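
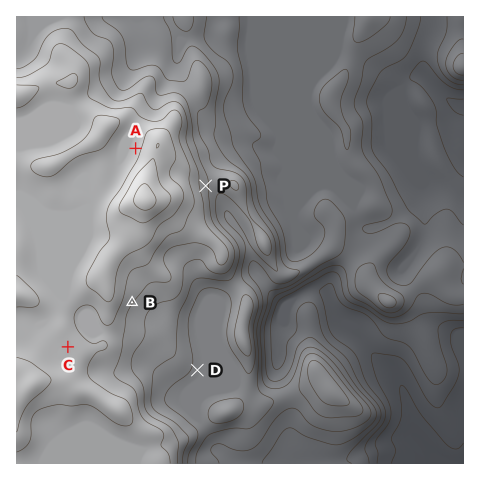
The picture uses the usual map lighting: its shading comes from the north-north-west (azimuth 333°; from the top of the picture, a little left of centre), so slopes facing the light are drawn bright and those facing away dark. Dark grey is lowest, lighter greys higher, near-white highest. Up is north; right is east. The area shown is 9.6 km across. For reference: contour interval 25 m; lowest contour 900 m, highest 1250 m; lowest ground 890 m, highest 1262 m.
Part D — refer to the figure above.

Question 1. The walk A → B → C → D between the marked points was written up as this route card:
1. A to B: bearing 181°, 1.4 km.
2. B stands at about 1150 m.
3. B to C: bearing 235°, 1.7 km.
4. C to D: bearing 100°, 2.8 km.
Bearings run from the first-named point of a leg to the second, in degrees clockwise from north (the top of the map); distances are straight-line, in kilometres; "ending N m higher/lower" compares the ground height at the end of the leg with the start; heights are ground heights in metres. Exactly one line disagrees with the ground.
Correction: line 1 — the distance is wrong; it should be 3.3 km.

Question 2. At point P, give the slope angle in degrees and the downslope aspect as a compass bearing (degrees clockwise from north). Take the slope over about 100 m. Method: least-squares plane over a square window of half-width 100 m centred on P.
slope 7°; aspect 88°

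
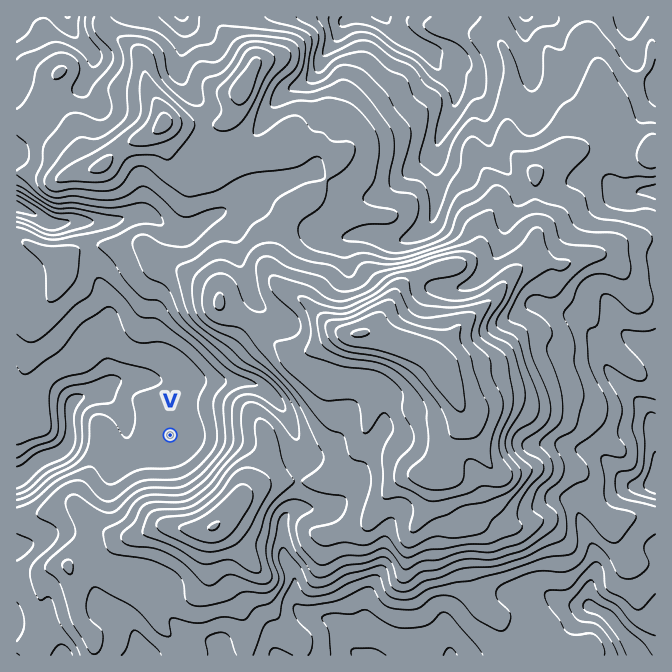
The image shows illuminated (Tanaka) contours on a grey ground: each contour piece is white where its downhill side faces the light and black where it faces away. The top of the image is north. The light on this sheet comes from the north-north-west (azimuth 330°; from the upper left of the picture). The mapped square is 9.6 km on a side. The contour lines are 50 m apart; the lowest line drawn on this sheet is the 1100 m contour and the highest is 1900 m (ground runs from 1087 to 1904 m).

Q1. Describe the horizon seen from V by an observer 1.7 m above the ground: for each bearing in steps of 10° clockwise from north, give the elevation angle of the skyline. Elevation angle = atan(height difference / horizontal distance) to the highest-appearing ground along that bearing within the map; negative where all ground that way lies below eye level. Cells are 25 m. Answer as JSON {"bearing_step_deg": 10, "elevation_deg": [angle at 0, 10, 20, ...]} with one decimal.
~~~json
{"bearing_step_deg": 10, "elevation_deg": [4.9, 7.7, 10.5, 9.7, 9.8, 10.3, 11.3, 10.9, 11.9, 12.0, 12.1, 14.1, 16.0, 16.5, 16.7, 16.4, 16.0, 15.4, 15.0, 13.7, 11.3, 7.6, 5.4, 4.8, 3.9, 0.7, 0.1, -0.1, 0.2, 0.3, 1.2, 2.3, 2.7, 2.6, 4.1, 4.1]}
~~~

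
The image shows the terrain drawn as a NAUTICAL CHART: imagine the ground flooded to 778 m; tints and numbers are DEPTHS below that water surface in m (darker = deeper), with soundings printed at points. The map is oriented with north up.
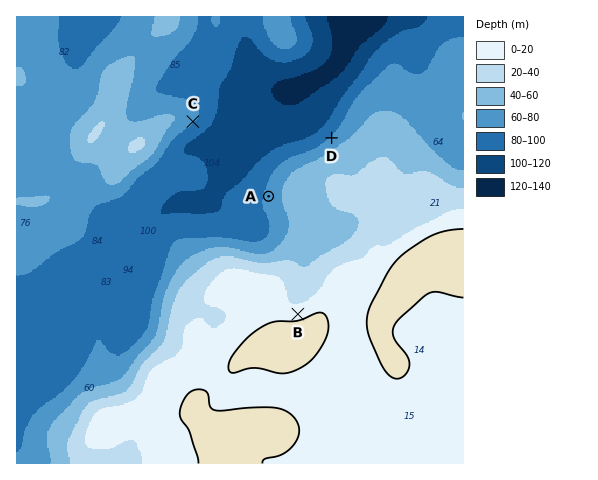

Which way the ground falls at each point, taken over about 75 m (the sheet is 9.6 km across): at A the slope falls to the W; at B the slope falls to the N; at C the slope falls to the SE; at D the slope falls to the NW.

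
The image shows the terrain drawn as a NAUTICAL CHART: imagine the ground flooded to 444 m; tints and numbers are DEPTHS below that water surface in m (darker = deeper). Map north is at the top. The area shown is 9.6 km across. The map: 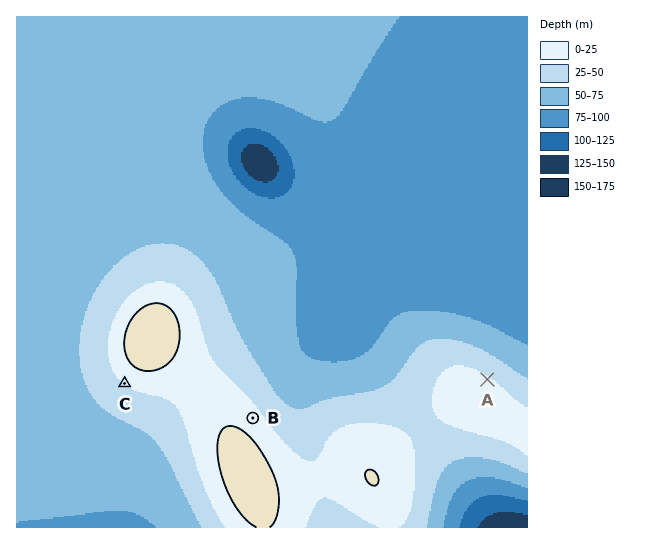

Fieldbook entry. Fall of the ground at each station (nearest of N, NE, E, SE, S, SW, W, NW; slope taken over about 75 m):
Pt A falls NE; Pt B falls NE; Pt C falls SW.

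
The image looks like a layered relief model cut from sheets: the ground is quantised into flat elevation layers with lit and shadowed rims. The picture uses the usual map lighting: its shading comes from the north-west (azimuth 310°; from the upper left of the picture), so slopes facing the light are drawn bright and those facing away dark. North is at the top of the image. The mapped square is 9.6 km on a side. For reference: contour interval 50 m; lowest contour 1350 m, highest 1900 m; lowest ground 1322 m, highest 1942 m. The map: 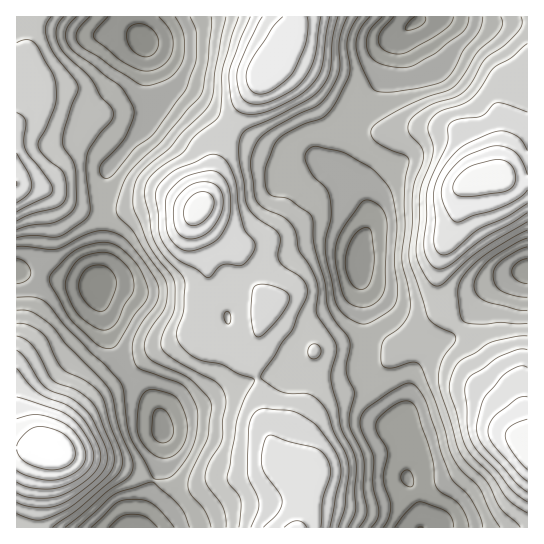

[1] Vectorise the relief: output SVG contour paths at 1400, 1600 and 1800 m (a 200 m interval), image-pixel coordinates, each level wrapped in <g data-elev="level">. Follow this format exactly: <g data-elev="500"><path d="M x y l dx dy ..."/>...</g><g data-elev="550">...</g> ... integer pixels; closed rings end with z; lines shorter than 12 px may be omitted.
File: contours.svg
<g data-elev="1400"><path d="M109 527l12-10 10-3 14 2 13 11"/><path d="M395 527l12-16 8-8 4-1 27 9 6 7 2 9"/><path d="M407 486l-5-4-1-5 2-6 4-1 4 3 3 9-1 4z"/><path d="M159 442l-5-4-2-8 2-17 1-3 4-2 6 2 3 4 6 16-1 6-4 5-4 2z"/><path d="M102 330l-12-6-12-10-9-16-4-13 3-11 10-14 9-5 16-3 11 3 12 10 6 9 2 12-1 7-8 12-8 17-7 7z"/><path d="M358 289l-5-4-5-8-2-10 0-10 3-12 5-10 7-6 6-1 3 1 2 5 2 21 0 12-3 12-3 7-5 3z"/><path d="M159 17l8 9 4 7 2 9-1 9-3 8-6 6-8 4-9 2-9-2-14-7-28-23-2-4 2-4 13-14"/><path d="M453 17l-3 8-11 9-30 17-11 3-14-4-4-4-2-5 3-10 13-14"/></g><g data-elev="1600"><path d="M53 527l25-18 38-32 6-10 0-10-12-32-6-24-5-8-13-12-24-12-7-11-8-19-5-6-13-8-12-2"/><path d="M348 527l8-17-1-19 1-26-3-14-12-24-3-21-7-24 0-9 5-20 0-8-19-31 1-23-1-9-7-16-11-16-5-21-9-11-20-9-8-7-3-7-4-32 4-16 9-12 31-19 23-10 12-13 10-20 1-34 7-22"/><path d="M527 323l-26-1-20 2-15-1-4-3-2-5-2-22 1-8 3-7 14-16 19-14 32-18"/><path d="M17 230l13-5 20-2 8-2 13-9 5-10-1-35-3-8-8-12-1-6 2-14 13-40-3-8-21-25-6-12-2-15 5-10"/><path d="M226 17l-11 53-2 24-3 9-5 8-23 22-13 16-28 24-6 12-2 16 1 9 14 33 9 14 14 18 4 8-1 26-12 26-1 8 1 6 5 5 11 8 38 20 5 5 4 8 1 8-4 18 0 18-13 24-4 15 3 8 15 21 3 10 0 10"/><path d="M521 17l1 6-3 7-14 15-20 14-12 22-7 9-10 7-22 6-12 7-10 8-4 9 2 8 11 12 3 8-2 8-7 16-2 11-1 35-3 28 1 9 18 56 9 8 16 7 3 5-2 5-9 12-5 10-2 13 2 13 21 63 7 9 19 19 14 27 19 18"/></g><g data-elev="1800"><path d="M307 527l-5-5-5-1-6 1-7 5"/><path d="M17 482l9 5 12 2 13 0 11-2 13-6 11-8 6-8 2-8-2-10-5-10-9-12-8-8-13-7-40-13"/><path d="M527 397l-5 0-5 2-20 15-7 8-2 9 1 7 5 8 25 28 8 7"/><path d="M185 238l9 1 10-4 7-6 7-10 4-10 1-11-3-8-6-6-11-2-10 2-9 6-8 9-2 10 0 16 4 8z"/><path d="M527 175l-5-14-8-10-12-5-11 0-22 9-11 7-13 17-4 15 2 9 6 11 4 7 5 1 15-6 18-5 15-6 15-8 6-7"/><path d="M283 17l-11 12-18 27-7 13-1 8 1 6 3 6 5 4 8 1 8-3 14-10 8-8 13-31 2-15-1-10"/></g>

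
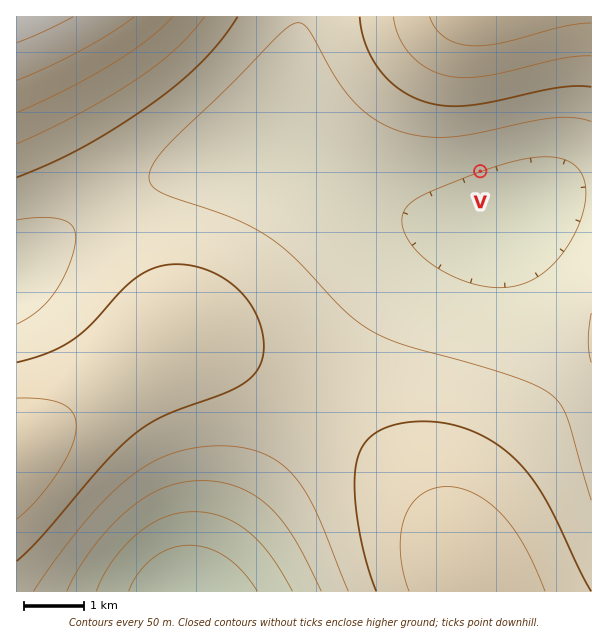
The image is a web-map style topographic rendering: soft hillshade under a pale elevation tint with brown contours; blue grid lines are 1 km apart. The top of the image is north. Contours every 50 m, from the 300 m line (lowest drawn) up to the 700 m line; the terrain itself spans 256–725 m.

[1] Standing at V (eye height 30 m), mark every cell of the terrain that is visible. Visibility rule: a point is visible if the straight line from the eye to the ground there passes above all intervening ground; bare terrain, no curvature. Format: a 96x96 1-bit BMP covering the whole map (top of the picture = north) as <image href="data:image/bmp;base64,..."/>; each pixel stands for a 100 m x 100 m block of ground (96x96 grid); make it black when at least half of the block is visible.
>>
<image width="96" height="96" href="data:image/bmp;base64,Qk2+BAAAAAAAAD4AAAAoAAAAYAAAAGAAAAABAAEAAAAAAIAEAAATCwAAEwsAAAIAAAAAAAAA////AAAAAAAAAAAAAAAAAAAAAH8AAAAAAAAAAAAAAH8AAAAAAAAAAAAAAP8AAAAAAAAAAAAAA/8AAAAAAAAAAAAAH/8AAAAAAAAAAAAA//8AAAAAAAAAAAAH//8AAAAAAAAAAAAf//8AAAAAAAAAAAB///8AAAAAAAAAAAH///4AAAAAAAAAAAP///4AAAAAAAAAAAf///4AAAAAAAAAAA////wAAAAAAAAAAB////wAAAAAAAAAAB////wAAAAAAAAAAD////gAAAAAAAAAAH////gAAAAAAAAAAP////gAAAAAAAAAAP////gAAAAAAAAAAf////AAAAAAAAAAA/////AAAAAAAAAAA/////AAAAAAAAAAB/////AAAAAAAAAAB////+AAAAAAAAAAD////+AAAAAAAAAAD////+AAAAAAAAAAH////+AAAAAAAAAAP////+AAAAAAAAAAP////+AAAAAAAAAAf////+AAAAAAAAAA/////+AAAAAAAAAB/////+AAAAAAAAAD/////+AAAAAAAAAP//////AAAAAAAAAf//////AAAAAAAAB///////gAAAAAAAP///////wAAAAAAB////////4AAAAAAH////////8AAAAAA/////////8AAAAAH/////////8AAAAAf/////////8AAAAA//////////8AAAAB//////////8AAAAD//////////8AAAAH//////////8AAAAH//////////8AAAAP//////////8AAAAP//////////8AAAAf//////////8AAAAf//////////8AAAAf//////////8AAAAf//////////8AAAA///////////8AAAA///////////8AAAA///////////8AAAA///////////8AAAA///////////8AAAB///////////8AAAB///////////8AAAB///////////8AAAD///////////8AAAD///////////8AAAH////////////AAAf/////////////wD/////////////////////////////////////////////////////////////////////////////////////////////////////////////////////gD/////////////wAA/////////////AAAf///////////8AAAP///////////wAAAP///////////gAAAH///////////AAAAH///////////AAAAD//////////+AAAAD//////////+AAAAB//////////8AAAAB//////////8AAAAA//////////8AAAAA//////////4AAAAAf/////////4AAAAAP/////////4AAAAAH/////////4AAAAAD/////////4AAAAAB/////////4AAAAAA/////////4AAAAAAH////////4AAAAAAAf///////4AAAAAAAA///////wAAAAAAAAD//////wAAAAAAAAA8="/>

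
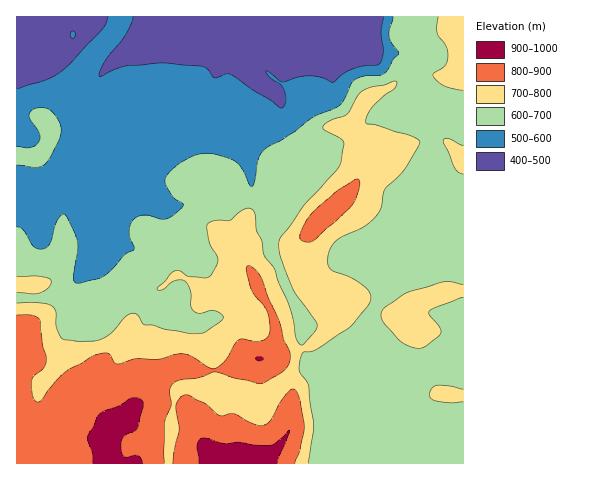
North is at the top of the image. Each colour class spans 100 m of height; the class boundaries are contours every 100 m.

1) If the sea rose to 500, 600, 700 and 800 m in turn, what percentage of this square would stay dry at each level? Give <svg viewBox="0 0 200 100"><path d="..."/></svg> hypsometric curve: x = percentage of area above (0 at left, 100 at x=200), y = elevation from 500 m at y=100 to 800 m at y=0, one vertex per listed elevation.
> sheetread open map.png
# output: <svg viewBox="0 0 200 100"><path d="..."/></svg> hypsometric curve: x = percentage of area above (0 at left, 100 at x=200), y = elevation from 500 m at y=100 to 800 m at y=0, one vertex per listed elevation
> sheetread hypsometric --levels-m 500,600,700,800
<svg viewBox="0 0 200 100"><path d="M180 100l-39-33-73-34-39-33"/></svg>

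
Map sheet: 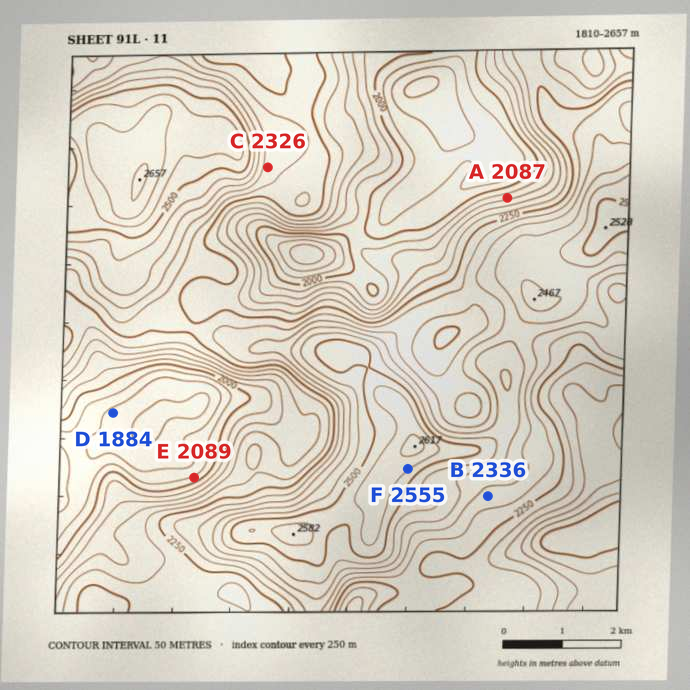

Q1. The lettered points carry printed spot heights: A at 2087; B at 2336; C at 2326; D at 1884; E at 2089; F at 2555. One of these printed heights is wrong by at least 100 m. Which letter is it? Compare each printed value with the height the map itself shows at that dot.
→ E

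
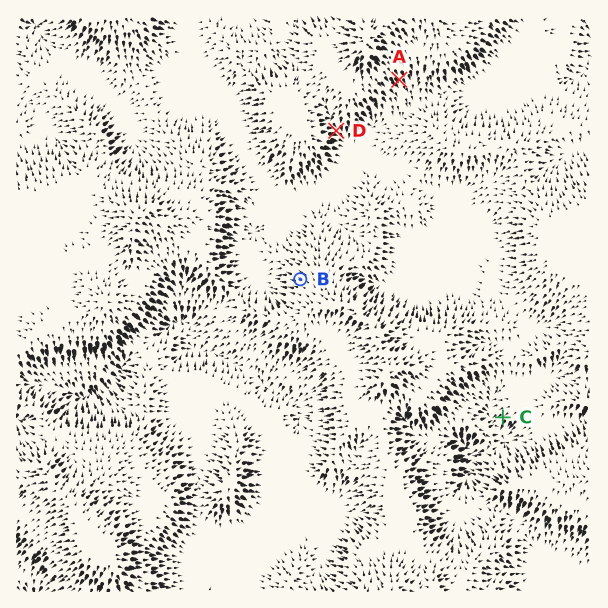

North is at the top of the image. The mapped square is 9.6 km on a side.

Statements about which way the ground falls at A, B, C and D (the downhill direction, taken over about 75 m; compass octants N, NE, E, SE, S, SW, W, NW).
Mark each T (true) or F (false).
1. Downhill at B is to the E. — F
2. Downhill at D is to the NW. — F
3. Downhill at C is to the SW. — T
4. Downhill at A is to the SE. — T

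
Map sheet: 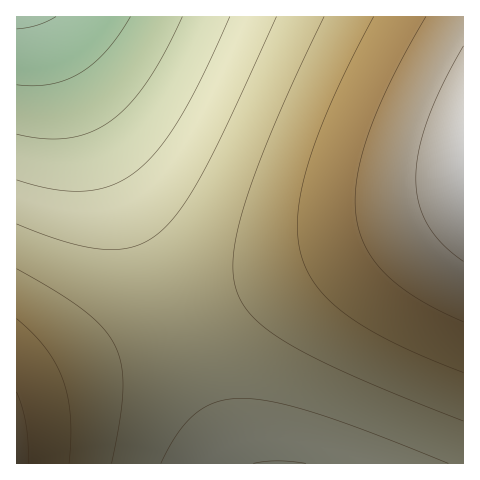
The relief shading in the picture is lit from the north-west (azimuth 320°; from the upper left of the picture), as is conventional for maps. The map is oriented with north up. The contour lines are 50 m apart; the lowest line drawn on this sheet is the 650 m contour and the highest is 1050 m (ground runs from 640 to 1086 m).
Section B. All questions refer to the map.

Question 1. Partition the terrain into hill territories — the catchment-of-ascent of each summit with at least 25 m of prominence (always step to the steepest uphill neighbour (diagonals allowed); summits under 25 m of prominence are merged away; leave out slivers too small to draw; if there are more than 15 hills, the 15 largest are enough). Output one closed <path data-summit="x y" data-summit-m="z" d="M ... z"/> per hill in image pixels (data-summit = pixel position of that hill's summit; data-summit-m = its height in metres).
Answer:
<path data-summit="463 161" data-summit-m="1086" d="M463 16l-420 1 194 447 227-1z"/><path data-summit="17 462" data-summit-m="1014" d="M42 16l-26 1 0 446 220 1z"/>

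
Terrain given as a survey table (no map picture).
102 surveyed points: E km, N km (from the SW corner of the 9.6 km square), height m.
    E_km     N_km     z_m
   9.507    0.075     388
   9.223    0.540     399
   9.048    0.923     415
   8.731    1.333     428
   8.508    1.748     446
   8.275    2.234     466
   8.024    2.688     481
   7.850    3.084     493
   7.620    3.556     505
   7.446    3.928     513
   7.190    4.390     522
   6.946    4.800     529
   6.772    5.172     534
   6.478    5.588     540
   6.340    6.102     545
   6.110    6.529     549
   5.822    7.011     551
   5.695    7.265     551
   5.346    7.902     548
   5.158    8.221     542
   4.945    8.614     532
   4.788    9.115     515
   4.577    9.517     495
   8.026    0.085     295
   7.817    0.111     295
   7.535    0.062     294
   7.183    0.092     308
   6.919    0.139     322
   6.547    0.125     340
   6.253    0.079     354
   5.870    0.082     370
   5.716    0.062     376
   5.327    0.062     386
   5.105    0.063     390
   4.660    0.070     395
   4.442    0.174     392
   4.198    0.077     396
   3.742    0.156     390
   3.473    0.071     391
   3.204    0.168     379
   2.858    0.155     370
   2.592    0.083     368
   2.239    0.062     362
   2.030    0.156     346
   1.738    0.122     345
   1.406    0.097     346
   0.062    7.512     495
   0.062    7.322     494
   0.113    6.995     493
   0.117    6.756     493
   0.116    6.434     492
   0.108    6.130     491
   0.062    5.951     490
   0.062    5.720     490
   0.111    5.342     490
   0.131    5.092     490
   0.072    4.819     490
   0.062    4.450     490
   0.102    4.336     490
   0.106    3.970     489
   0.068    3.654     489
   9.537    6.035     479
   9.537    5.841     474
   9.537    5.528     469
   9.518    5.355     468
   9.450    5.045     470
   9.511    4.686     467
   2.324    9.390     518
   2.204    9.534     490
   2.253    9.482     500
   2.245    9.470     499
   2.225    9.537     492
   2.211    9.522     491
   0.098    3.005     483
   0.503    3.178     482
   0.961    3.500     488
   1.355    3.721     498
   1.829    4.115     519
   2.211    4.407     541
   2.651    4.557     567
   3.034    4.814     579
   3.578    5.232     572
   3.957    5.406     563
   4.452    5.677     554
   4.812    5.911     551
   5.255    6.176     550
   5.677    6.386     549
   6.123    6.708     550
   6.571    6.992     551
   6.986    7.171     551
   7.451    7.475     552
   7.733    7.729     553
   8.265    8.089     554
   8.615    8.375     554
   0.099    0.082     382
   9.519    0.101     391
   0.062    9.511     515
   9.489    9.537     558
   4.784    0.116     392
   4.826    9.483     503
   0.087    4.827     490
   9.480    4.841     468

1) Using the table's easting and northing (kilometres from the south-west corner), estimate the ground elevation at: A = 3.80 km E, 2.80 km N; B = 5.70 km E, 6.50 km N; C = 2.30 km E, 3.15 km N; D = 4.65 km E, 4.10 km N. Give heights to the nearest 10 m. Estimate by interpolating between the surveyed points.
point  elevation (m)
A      490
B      550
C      510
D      520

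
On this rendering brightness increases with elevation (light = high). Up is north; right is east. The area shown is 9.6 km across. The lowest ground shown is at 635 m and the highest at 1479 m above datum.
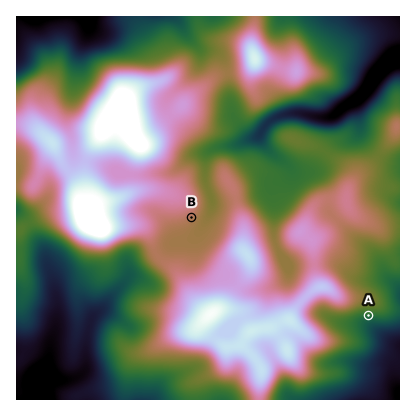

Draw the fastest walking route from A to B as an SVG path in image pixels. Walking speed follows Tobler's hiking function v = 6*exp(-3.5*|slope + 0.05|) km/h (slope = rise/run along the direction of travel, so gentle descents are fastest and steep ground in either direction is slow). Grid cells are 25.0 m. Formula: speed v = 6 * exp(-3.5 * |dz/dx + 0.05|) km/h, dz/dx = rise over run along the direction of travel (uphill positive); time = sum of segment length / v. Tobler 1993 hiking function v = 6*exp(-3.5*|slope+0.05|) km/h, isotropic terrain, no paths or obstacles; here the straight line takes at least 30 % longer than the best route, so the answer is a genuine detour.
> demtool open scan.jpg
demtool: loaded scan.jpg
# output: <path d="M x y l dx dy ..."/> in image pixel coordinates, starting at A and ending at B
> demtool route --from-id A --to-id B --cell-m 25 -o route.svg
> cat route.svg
<path d="M368 316l0-2-8-8-2-6-26-24-22-12-8-8-18-8-36-36-10-6-2 0-22 12-22 0"/>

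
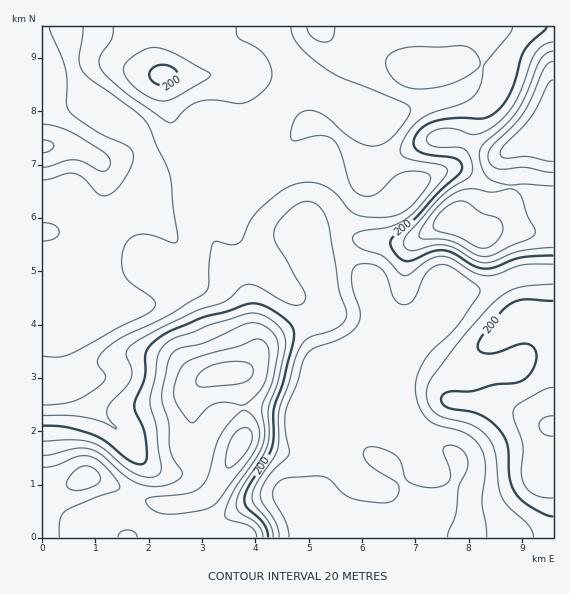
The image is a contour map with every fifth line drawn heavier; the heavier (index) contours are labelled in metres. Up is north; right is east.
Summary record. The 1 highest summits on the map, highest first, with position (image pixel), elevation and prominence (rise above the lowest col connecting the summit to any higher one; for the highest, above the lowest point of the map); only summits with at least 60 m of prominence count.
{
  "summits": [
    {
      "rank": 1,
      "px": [241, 443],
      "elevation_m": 291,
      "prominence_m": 114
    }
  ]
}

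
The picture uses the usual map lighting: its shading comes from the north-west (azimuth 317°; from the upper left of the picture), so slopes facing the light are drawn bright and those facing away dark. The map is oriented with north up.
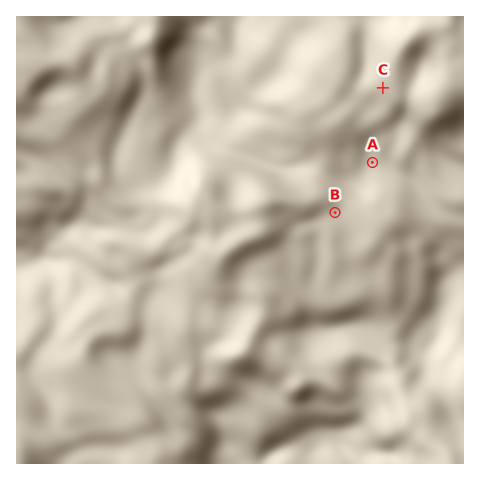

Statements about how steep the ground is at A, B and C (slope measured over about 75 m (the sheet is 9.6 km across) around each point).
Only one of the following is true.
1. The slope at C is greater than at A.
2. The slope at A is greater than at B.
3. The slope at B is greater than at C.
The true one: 1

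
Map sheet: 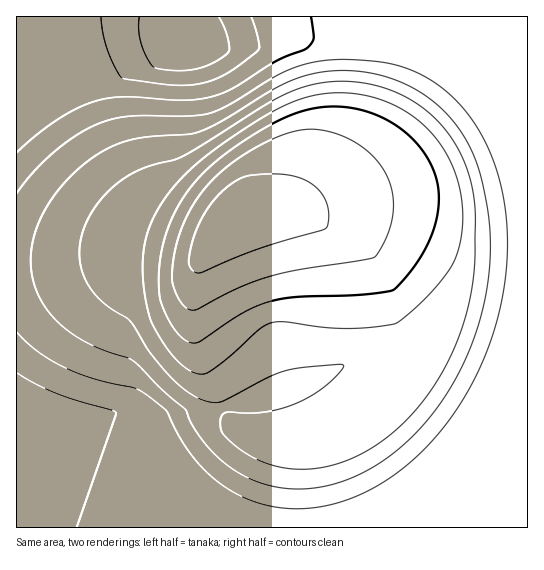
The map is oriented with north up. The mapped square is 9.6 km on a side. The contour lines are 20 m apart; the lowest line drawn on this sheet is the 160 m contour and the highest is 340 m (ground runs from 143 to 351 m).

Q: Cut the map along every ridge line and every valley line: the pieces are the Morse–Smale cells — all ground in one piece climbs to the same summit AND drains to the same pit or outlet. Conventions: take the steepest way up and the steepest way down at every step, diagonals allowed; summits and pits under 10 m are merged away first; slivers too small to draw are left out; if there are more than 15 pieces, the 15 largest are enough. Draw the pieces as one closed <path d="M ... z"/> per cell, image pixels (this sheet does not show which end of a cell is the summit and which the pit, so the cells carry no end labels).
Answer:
<path d="M527 16l-510 0-1 246 49-1 65-9 16 0 33 7 16 0 7-6-9 38 0 36 4 20 7 19 13 25 8 24 16 17 14 5 64 3 20-5 28-15 12-9 32-34 13-22 14-30 89 32z"/><path d="M146 252l-16 0-65 9-49 2 1 265 511-1-1-170-89-32-19 40-18 24-22 22-25 17-15 7-20 5-34 0-36-4-8-4-16-17-8-24-13-25-7-19-4-20 0-36 8-36-6 4-16 0z"/>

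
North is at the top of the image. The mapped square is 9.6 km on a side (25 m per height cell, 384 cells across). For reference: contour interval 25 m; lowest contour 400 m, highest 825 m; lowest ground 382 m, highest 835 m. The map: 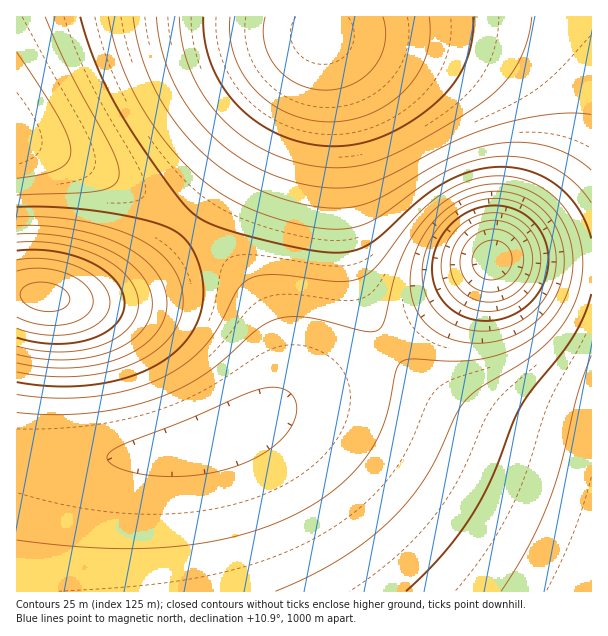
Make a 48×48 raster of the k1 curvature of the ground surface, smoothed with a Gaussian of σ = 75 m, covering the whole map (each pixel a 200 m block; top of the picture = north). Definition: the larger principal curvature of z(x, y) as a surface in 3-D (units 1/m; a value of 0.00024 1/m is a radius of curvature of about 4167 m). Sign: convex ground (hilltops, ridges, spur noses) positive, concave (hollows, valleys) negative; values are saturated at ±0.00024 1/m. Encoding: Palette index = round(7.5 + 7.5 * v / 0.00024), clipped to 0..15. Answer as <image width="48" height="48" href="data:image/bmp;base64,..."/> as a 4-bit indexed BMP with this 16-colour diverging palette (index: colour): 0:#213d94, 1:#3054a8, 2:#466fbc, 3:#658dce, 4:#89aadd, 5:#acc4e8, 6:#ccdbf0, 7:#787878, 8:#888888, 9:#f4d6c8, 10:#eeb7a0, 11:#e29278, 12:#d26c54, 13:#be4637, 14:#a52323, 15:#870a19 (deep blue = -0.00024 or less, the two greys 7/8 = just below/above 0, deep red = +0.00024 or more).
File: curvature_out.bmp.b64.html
<image width="48" height="48" href="data:image/bmp;base64,Qk32BAAAAAAAAHYAAAAoAAAAMAAAADAAAAABAAQAAAAAAIAEAAATCwAAEwsAABAAAAAAAAAAlD0hAKhUMAC8b0YAzo1lAN2qiQDoxKwA8NvMAHh4eACIiIgAyNb0AKC37gB4kuIAVGzSADdGvgAjI6UAGQqHAIiIiIiIiIiIiIiIiIiIiIiIiIiIiIiIiIiIiIiIiIiIiIiIiIiIiIiIiIiIiIiIiIiIiIiIiIiIiIiIiIiIiIiIiIiIiIiIiIiIiIiIiIiIiIiIiIiIiIiIiIiIiIiIiIiIiIiIiIiIiIiIiIiIiIiIiIiIiIiIiIiIiIiIiIh3d3d3d4iIiIiIiIiIiIiIiIiIiId3d3d3d3d3d3d3eIiIiIiIiIiIiIiId3d3d3d3d3d3d3d3d3eIiIiIiIiIiId3d3d3d3d3d3d3d3d3d3d3iIiIiIiIiHd3d3d3d3d3d3d3d3d3d3d3eIiIiIiIiIh3d3d3d3d3d3d3d3d3d3d3d3iIiIiIiIiIiIh3d3d3d3d3d3d3d3d3d3eIiIiIiIiIiIiIh3d3d3d3d3d3d3d3d3iIiIiIiIiIiIiIiIh3d3d3d3d3d3d3eIiIiIiIiIiIiIiIiIiId3d3d3d3d3eIiIiIiIiIiIiIiIiIiIiIh3d3d3d3d3iIiIiZmZiIiIiIiIiIiIiIiHd3d3d3eIiIiZmZmZmZiJmZmZmZmZiIiId3d3d3iIiJmaqqqqqZmZmZmZmZmZmYiIh3d3d3iImZqqu7u7qqmZmaqqqqqqmZiIh3d3d4iJmqq7u7u7u6qqqqu8zLu6qpmIh3d3d4iJqru8zMzMy7uszN3d3dzLupmIh3d3eIiZq7zMu7u7zMu+/////u3MuqmYh3d3eImau8zLuqqrvMy//////+3cuqmYh3d3eImqvMy6mHeJq8y//////+3LupmIiHd3iJmrzMupdlVnmrzP////7tzLqpmIiHd3iJqrzMuXUyI1ebzP//7t3Mu6qZmIiHd4iJq7zLqFMQATaKvN3czMu7qqmZiIiIiIiJq7zLp0IAACWKvLuqqqqqqZmZiIiIiIiZq7zLl0EAACWKvKmZmZmZmZmYiIiIiIiZq7zLp1IAATaKzJmZmZmZmZiIiIiIiIiZqrzLqGQhI1ebzIiIiIiIiIiIiIiIiIiZqrvLuYZUVnmrzIiIiIiIiIiIiIiIiIiZmru7upiHeJq8zIiIiIiIiIiIiIiIiIiZmqu7u7qqqrzMy3d3iIiIiIiIiIiIiIiZmaq7u7u7vMzMy3d3d3iIiIiIiIiIiIiZmZqru8zMzMzMund3d3eIiIiIiIiIiIiZmZmqu7zMzMy7qnd3d3eIiIiIiIiIiJmZiJmaq7u8zLu6qXd3d3eIiIiIiIiImZmZmZmZqqu7u7qqmXd3d3iIiIiIiImZmZmZmZmZmaqqqqqZmHd3eIiIiIiIiZmZmZmZmZmZmZmZmZmZiHd4iIiIiIiImZmZmZmZmZmZmZmZmZmIiHiIiIiIiIiJmZmZmZmZmZmZmZmZmIiIiIiIiIiIiIiJmZmZmZmZmZmZiIiIiIiIiIiIiIiIiIiJmZmZmZmZmZmYiIiIiIiIiIiIiIiIiIiZmZmZmZmZmZmIiIiIiIiIiIiIiIiIiIiZmZmZmZmZmZiIiIiIiIiIiIiIiIiIiIiJmZmZmZmZmYiIiIiIiIiIiA=="/>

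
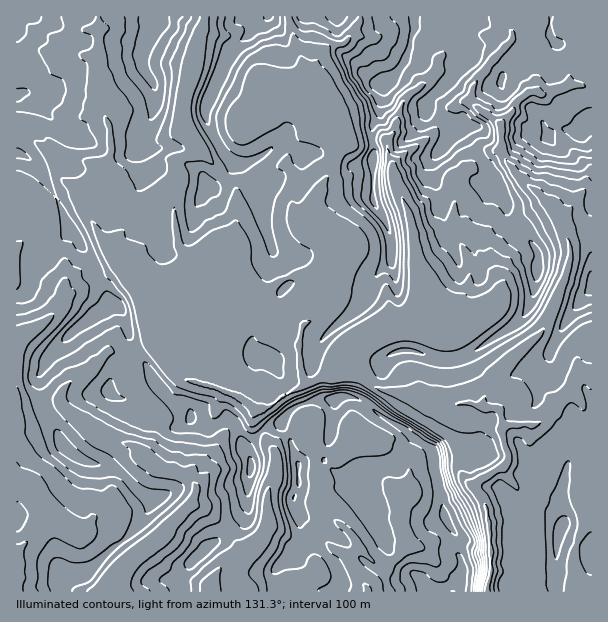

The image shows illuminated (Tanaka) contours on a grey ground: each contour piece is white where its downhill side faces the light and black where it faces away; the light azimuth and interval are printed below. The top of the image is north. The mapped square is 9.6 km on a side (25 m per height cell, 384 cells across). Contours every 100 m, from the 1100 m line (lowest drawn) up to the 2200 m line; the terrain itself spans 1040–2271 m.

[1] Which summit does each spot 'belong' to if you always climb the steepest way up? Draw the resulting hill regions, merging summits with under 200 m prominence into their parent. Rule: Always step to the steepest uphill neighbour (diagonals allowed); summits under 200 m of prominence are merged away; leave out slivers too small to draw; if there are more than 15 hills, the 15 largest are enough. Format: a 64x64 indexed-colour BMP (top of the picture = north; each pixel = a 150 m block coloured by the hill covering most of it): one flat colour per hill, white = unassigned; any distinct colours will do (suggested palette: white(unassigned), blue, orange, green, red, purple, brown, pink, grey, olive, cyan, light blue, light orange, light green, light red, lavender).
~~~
<image width="64" height="64" href="data:image/bmp;base64,Qk12CAAAAAAAAHYAAAAoAAAAQAAAAEAAAAABAAQAAAAAAAAIAAATCwAAEwsAABAAAAAAAAAA////ALR3HwAOf/8ALKAsACgn1gC9Z5QAS1aMAMJ34wB/f38AIr28AM++FwDox64AeLv/AIrfmACWmP8A1bDFABERERERERERERERIiIiIiIiIiIiIiIiIiIiVVVVVVVVEREREREREREREREiIiIiIiIiIiIiIiIiIiIlVVVVVVURERERERERERERERIiIiIiIiIiIiIiIiIiIiVVVVVVVRERERERERERERERESIiIiIiIiIiIiIiIiIiJVVVVVVVEREREREREREREREREiIiIiIiIiIiIiIiIiIlVVVVVVURERERERERERERERFmIiIiIiIiIiIiIiIiIiVVVVVVVREREREREREREREREWZiIiIiIiIiIiIiIiIiJVVVVVVVEREREREREREREREWZmYiIiIiIiIiIiIiIiIlVVVVVVUREREREREREREREWZmZiIiIiIiIiIiIiIiIlVVVVVVVRERERERERERERFmZmZmIiIiIiIiIiIiIiIiVVVVVVVVEREREREREREREWZmZmYiIiIiIiIiIiIiIiJVVVVVVVURERERERERERERZmZmZiIiIiIiIiIiIiIiJVVVVVVVVRERERERERERERZmZmZmYiIiIiIiIiIiIiIiVVVVVVVVEREREREREREWZmZmZmZiIiIiIiIiIiIiIiIlVVVVVVURERERERERFmZmZmZmZmIiIiIiIiIiIiIiIiIlVVVVVRERERERERFmZmZmZmZmYiIiIiIiIiIiIiIiIiVVVVVVERERERERIiZmZmZmZmYiIiIiIiIiIiIiIiIiVVVVVVURERERESIiJmZmZmZmYiIiIiIiIiIiIiIiIiJVVVVVVREREREiIiImZmZmZmZiIiIiIiIiIiIiIiIiIlFVVVVVMREREiIiIiZmZmZmZiIiIiIiIiIiIiIiIiIiEREVVVUzMxIiIiIiJmZmZmZmESIiIiIiIiIiIiIiIiERERFVVTMzMiIiIiJmZmZmZmEREiIiIiIiIiIhERERERERERVVMzMyIiIiJmZmZmZhEREREiIiIiIhEREREREREREREVUzMzMiIiImZmZhEREREREREiIiIRERERERERERERERVTMzMzMiImZmZhEREREREREREiIhERERERERERERERERMzMzMzIiZmZhERERERERERERIhEREREREREREREREREzMzMzMyM2ZmERERERERERERESERERERERERERERERETMzMzMzMzM2YRERERERERERERERERERERERERERERERMzMzMzMzMzNhEREREREREREREREREREREREREREREREzMzMzMzMzMzERERERERERERERERERERERERERERERETMzMzMzMzMzMRERERERERERERERERERERERERERERERMzMzMzMzMzMzEREREREREREREREREREREREREREREREzM0MzMzMzMzMxERERERERERERERERERERERERERERETNEQzMzMzMzMzMRERERERERERERERERERERERERERERREREMzMzMzMzMzERERERERERERERERERERERERERERFERERDMzMzMzMzMREREREREREREREREREREREREREREUREREREMzMzMzMxERERERERERERERERERERERERERERRERERERDMzMzMRERERERERERERERERERERERERERERFERERERDMzMzMREREREREREREREREREREREREREREREURERERDMzMzMxERERERERERERERERERERERERERERERREREREMzMzMzERERERERERERERERERERERERERERERFEREREMzMzMzMREREREREREREREREREREREREREREREUREREQzMzMzMxERERERERERERERERERERERERERERERRERERDMzMzMzERERERERERERERERERERERERERERERFEREREMzMzMzMREREREREREREREREREREREREREREREURERERDMzMzMxERERERERERERERERERERERERERERERREREREQzMzMzERERERERERERERERERERERERERERERFERERERDMzMzMREREREREREREREREREREREREREREREUREREREMzMzMzERERERERERERERERERERERERERERERREREREQzMzMzM3cRERERERERERERERERERERERERERFERERERDMzMzM3d3cREREREREREREREREREREREREREUREREREMzMzMzd3d3ERERERERERERERERERERERERERREREREQzMzMzN3d3dxERERERERERERERERERERERERFERERERDMzMzM3d3d3cREREREREREREREREREREREREURERERDMzMzMzd3d3d3d3cRERERERERERERERERERERREREREMzMzMzN3d3d3d3dxERERERERERERERERERERFEREREQzMzMzM3d3d3d3d3EREREREREREREREREREREURERERDMzMzMzd3d3d3d3cRERERERERERERERERERERREREREMzMzMzM3d3d3d3dxERERERERERERERERERERFEREREQzMzMzMzd3d3d3d3EREREREREREREREREREREURERERDMzMzMzN3d3d3d3ERERERERERERERERERERERREREREMzMzMzM3d3d3d3cRERERERERERERERERERERFEREREQzMzMzMzN3d3d3dxEREREREREREREREREREREURERERDMzMzMzM3d3d3dxERERERERERERERERERERER"/>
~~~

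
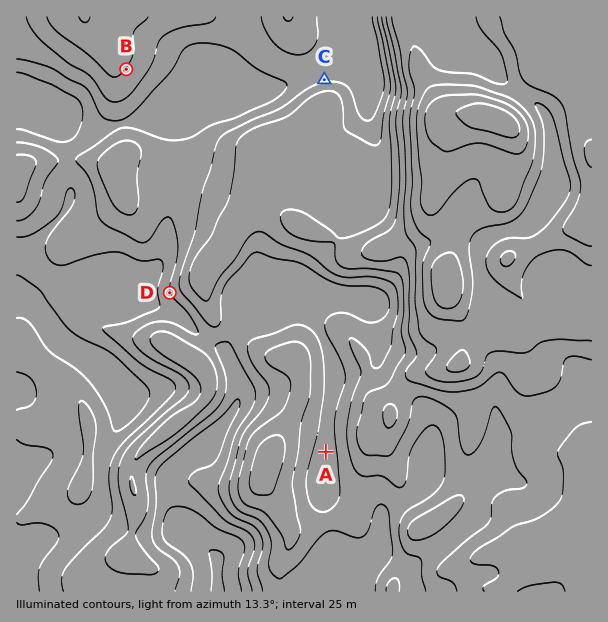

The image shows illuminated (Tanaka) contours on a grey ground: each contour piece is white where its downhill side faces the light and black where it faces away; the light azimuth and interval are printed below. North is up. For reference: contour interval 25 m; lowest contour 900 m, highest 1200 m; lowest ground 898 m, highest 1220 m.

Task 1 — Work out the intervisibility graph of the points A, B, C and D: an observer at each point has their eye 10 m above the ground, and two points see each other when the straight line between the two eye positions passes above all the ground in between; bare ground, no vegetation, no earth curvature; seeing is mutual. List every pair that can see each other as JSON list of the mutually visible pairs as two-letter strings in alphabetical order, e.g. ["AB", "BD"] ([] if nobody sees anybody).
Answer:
["BC", "BD"]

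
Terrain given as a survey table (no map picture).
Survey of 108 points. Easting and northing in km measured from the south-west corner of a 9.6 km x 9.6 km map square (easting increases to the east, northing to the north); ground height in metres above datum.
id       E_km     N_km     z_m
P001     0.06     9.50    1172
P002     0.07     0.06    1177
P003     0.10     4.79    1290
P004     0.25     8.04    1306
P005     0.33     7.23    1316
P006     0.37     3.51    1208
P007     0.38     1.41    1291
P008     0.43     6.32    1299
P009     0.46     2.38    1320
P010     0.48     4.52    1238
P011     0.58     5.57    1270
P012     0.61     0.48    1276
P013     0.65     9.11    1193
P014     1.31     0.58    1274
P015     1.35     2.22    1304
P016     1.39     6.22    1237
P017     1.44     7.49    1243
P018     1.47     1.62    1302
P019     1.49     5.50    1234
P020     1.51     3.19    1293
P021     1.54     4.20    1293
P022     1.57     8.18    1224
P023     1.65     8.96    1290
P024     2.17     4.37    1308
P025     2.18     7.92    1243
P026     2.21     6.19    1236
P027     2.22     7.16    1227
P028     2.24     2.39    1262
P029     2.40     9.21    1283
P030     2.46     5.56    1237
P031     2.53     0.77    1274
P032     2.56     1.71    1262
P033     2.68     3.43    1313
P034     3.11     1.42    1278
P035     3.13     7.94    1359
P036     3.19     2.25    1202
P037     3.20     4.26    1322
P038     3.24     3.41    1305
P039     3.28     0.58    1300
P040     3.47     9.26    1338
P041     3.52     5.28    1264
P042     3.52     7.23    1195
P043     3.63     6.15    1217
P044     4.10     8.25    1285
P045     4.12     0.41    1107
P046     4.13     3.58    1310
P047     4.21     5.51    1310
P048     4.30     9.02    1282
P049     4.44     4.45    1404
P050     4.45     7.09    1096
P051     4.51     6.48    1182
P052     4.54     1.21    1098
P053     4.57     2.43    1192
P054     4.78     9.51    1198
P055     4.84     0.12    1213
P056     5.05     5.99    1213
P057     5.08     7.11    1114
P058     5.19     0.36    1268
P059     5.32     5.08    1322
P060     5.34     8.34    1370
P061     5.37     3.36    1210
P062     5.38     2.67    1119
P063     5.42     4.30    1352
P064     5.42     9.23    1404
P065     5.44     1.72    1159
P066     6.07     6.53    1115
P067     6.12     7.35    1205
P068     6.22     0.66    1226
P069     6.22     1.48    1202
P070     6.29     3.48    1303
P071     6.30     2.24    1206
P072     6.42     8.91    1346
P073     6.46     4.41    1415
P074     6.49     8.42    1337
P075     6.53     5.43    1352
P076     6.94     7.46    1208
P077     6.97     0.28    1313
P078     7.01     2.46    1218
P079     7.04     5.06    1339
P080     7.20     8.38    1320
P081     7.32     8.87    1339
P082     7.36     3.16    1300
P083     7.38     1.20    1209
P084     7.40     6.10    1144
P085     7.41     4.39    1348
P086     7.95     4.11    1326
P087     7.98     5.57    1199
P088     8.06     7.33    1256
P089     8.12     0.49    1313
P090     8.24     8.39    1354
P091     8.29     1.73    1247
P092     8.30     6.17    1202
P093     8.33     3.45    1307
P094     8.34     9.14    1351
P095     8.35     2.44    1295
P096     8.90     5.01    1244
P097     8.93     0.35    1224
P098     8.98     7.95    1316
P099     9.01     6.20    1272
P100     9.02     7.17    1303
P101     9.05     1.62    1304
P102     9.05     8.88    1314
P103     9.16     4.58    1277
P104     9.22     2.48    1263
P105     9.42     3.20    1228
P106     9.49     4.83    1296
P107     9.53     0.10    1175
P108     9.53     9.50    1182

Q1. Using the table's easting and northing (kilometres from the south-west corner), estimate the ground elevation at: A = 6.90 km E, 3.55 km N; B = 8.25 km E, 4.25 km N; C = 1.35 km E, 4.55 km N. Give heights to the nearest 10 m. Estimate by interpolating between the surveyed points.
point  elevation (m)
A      1320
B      1320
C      1280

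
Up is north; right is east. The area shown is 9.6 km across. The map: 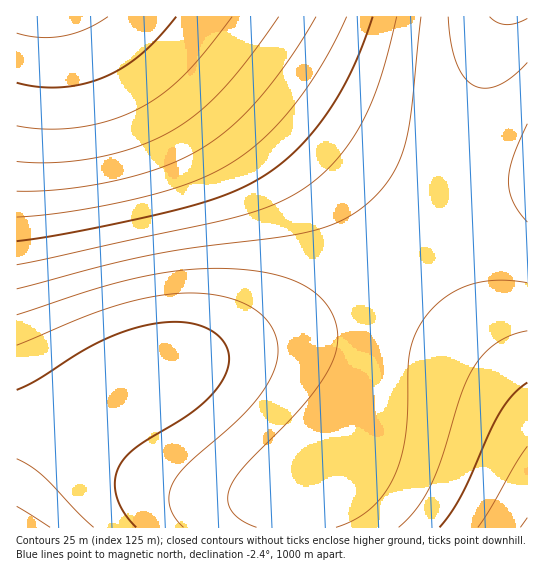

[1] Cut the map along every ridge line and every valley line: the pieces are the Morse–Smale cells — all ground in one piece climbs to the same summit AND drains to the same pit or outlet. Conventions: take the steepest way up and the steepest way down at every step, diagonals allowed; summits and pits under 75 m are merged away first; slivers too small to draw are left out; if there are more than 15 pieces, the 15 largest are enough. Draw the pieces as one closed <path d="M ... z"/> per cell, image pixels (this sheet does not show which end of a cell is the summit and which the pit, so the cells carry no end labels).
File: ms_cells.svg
<path d="M149 16l-133 1 0 510 281 1 2-26 5-13 10-10 11-7 16-19 12-26 11-33 7-32 5-51-1-37-4-20-6-16-13-25-20-27-24-27-67-64z"/><path d="M190 16l-41 1 92 78 83 82 32 42 9 19 7 21 4 31 0 21-5 51-7 32-11 33-12 26-16 19-11 7-10 10-5 13-2 25 230 1 1-345-23 2-43-1-32-7-23-8-38-20-31-20z"/><path d="M527 16l-336 1 128 99 59 39 36 17 32 9 31 4 28 0 23-3z"/>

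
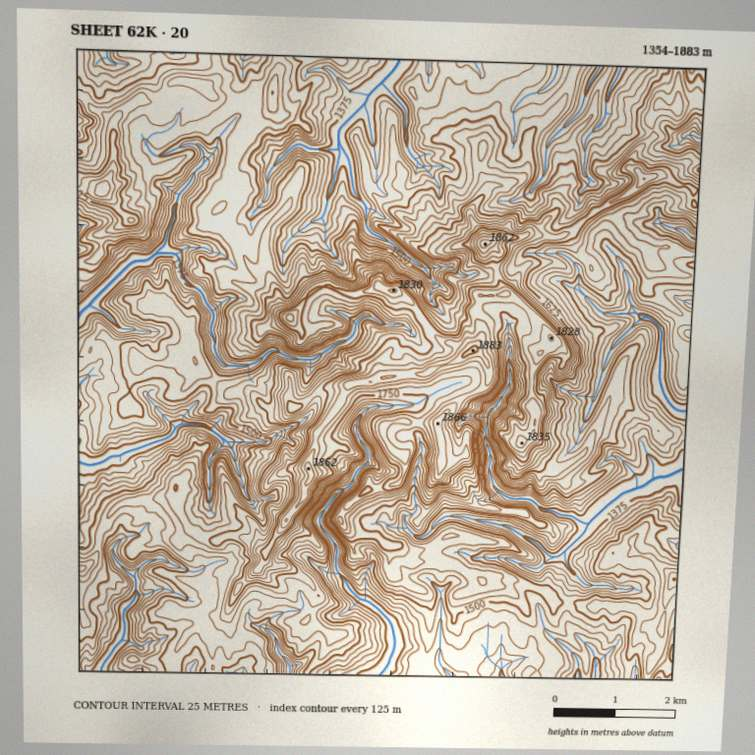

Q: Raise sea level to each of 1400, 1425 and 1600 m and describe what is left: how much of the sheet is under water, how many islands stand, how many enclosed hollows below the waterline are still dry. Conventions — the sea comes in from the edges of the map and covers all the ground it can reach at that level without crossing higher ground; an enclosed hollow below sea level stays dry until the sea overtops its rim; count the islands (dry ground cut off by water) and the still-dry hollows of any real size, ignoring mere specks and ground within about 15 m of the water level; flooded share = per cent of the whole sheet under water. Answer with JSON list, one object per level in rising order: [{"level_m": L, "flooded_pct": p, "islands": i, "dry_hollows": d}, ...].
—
[{"level_m": 1400, "flooded_pct": 9, "islands": 0, "dry_hollows": 0}, {"level_m": 1425, "flooded_pct": 15, "islands": 0, "dry_hollows": 0}, {"level_m": 1600, "flooded_pct": 77, "islands": 0, "dry_hollows": 0}]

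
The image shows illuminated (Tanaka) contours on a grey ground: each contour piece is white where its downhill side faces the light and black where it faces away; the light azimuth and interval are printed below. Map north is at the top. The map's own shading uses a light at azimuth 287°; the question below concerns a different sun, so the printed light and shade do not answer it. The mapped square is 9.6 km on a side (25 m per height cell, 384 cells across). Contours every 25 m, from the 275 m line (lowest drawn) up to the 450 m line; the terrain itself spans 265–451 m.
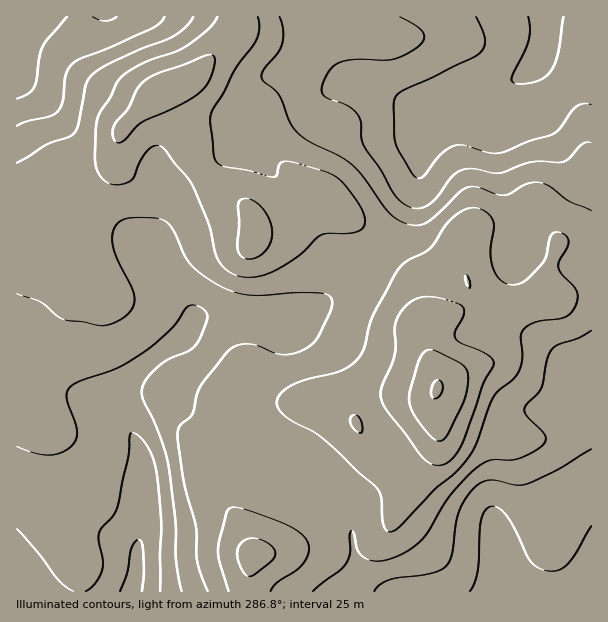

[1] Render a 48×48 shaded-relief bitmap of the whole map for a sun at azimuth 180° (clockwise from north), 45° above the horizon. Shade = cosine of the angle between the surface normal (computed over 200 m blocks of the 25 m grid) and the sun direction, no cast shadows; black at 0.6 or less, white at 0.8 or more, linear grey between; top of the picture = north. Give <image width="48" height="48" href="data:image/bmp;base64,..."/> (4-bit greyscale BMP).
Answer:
<image width="48" height="48" href="data:image/bmp;base64,Qk32BAAAAAAAAHYAAAAoAAAAMAAAADAAAAABAAQAAAAAAIAEAAATCwAAEwsAABAAAAAAAAAAAAAAABEREQAiIiIAMzMzAERERABVVVUAZmZmAHd3dwCIiIgAmZmZAKqqqgC7u7sAzMzMAN3d3QDu7u4A////AJmZmZmZiImZmZqru6qpmru7u6mZmZmZmZmZmZmZiImZmZmru6qZmru7u6mZmZmZmZmZmIiIiIiJmZmaqpmZmsy7qpiIiZmZmZmZiIiJiIiIiHd3iIiImru6mYiIiZmZmZmZiIiZmIiIh2ZVZneIiaqqmYiImZmZmZmYiImZmIiIh2VVZneIiJqqqZiJmZmIiZiIiJmZmIiZh2Zmd3eIiImqqpmZmZmIiIiIiJmYmImZh3d3iIiJmYmqq7qqqpmYiIiImZiImImZh3iIiIiZqqmaq8u7u6qZmZmZmZiJmZmYiIiIiImau6mJrMzMy7qqqaqqmZiJmZmHeIiIiJmqupiJvMzMu7uqqqqqmZiImZmHiIiIiZqrqYiau7u6qqqqqqqqmIiImph3iIiImZqqmIiauqqpmZmZmZqpiHeJqph3iIiZmaqpiImrqqqph3d4iIiHd3iJqod4iIiZmqmYiImqqqqph3eIiId3eIiZmYd4iIiIiZiHeImZmqqqmYiIiIh4mZmZiId3d3d3d3d3eIiIiZmaupmIiIiJq7uod3d3d3d2ZVVmZ3d3d3iau6mIiIiJq7y6h2Zmd3d2ZVVWZnd3ZVaJqpmIiHiImau7qHZmZ3d3ZmZmZ3d3VEVniImZmXeIiImqqod2Zmd3d3d3d3iHZVVmd4mqqoiZmIiZqpiHdmZ3eId3d3iIiIiHiJq7upmZmZmZmZmId3d4iIiHd3d4iImYiZq7qqqZmZmZiZmZmZmZmIiId2ZmZniYiJmambqZmZmIiImqq7u6qZmIh3ZVRXiHd3iIiKqZiZiHeImrvMzLuqqYiHdmZoh3Znd3d5mYiYh3eImqvMzLuqqZiId3d4h3d3d3d4iIiYd3iJmaqru7qqmZmId3d4h3d3eIiJiIiIeIiJmZmZqqmZmZmYd2Z3iIiHeImZmIiIiJmZmZiIiZiJmamYdlZneIiIiHiJmYiImZqZmZmIh3eImZmHVERVZ4iIh2ZoiJiImqqqmZmYdmeIiIh2VDM0VWZ4d2ZniIiJmqqqmZmHZWeIiHZlVERERFVndmZneImZqqmZmYh2VniIh2ZVVmVUREVWZWZ2d4iJqpiJmYdlZniIdlVWZ3dUQ0REVWd2Z3eImpiJmYd2d4d2VUVWd3dlQ0RERVd2ZmZ4mqmZmYh3iHZVRFZmd4h2VVVERVZ2ZVZ4iaqpmYh3iHZVVmd3eIiHd3ZlVWZmVVZ3eJq6mIh3d3ZmZ3iIiIiIiId2ZmZlVWZ3Zoq6qYiHd3d3d3eIiIh3d3d3d3ZlVnd3ZnmqqqqYd3d3d3d4iIh3d3d3d3dmZ3d3ZmeJqqqYd3eIh3d4mZmId3d3d3dneIdmZlVWeJqph3iJmIiJqqqpmZiHZ3d3iHZVREM0VnmqqYiZmaqqqqqqqqmYd3eHd3ZUMzMjNGiaqpmZmqu6qqqqqpmZh3iHd3ZlQzMjNEaJqpmImaqZmZmZmYmZiIiId3d2VUREREV4mYiIiIiIiIiIiIiIiIiId3d3ZVRFVVVoiIiIiId3d3d4d3eIiIiA=="/>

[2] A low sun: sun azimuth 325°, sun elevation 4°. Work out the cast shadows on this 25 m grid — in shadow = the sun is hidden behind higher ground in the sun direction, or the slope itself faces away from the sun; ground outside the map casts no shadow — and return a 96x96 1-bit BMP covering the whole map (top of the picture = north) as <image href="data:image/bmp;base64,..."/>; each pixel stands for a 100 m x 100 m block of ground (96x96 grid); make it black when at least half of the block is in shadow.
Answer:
<image width="96" height="96" href="data:image/bmp;base64,Qk2+BAAAAAAAAD4AAAAoAAAAYAAAAGAAAAABAAEAAAAAAIAEAAATCwAAEwsAAAIAAAAAAAAA////AAAAAAAAAAAAAD4AAAAAAAAAAAAAAH8AAAAAAAAAAAAAAH8AAwAAAAAAAAAAAD4ABwAAAAAAAAAAAAAAB4AAAAAAAAAAAAAAB4AAAAAAAAAAAAAAA4AAAAAAAAAAAAAAAQAAAAAAAAAAAAAAAAABgAAAAAAAAAAAAAAPwAAAAAAAAAAAAAB/wAAAAAAAAAAAACH/wAAAAAAAAAAAAH//4AAAAAAAAAAAAD//4AAAAAAAAAAAAD//4AAAAAAAAAAAAA//4AAAAAAAAAAAAAf/wAAAAAAAAAAAAAf/wAAAAAAAAAAAAAP/wAAAAAAAAAAAAAP/gAAAAAAAAAAAAAP/gAAAAAAAAAAAAAH/gAAAAAAAAAAAAAH/AAAAAAAAAAAAAAD/AAAAAAAAAAAAAAD/AAAAAAAAAAAAAAB/AAAAAAAAAAAAAAB/AAAAAAAAAAAAAAB/gAAAAAAAAAAAAAB/gAAAAAAAAAAAAAB/gAAAAAAAAAAAAAB/wAAAAAAAAAAAAAA/wAAAAAAAAAAAAAA/8AAAAAAAAAAAAAAf8AAADgAAAAAAAAAP+AAAH4AAAAAAAAAH+AAAD8AAAAAAAAAAcAAAB+AAAAAAAAAAAAAAAeAAAAAAAAAAAAAAADAAAAAAAAAAAAAAAAAAAAAAAAAAAAAAAAAAAAAAAAAAAAAAAAAAAAAAAAAAAAAAAAAAAAAAAAAAAAAAAAAAAAAAAAAAAAAAAAAAAAAAAAAAAAAAAAAAAAAAAAAAAAAAAAAAAAAAAAAAAAAAAAAAAAAAAAAAAAAAAAAAAGAAAAAAAAAAAAAAAfAAAAAAAAAAAAAAA/AAAAAAAAAAAAAAA/AAAAAAAAAAAAAAA/AAAAAAAAAAAAAAAeAAAAAAAAAAAAAAAOAAAAAAAAAAAAAAAAAAAAAAAAAAAAAAAAAAAAAAAAAAAAAAAAAAAAAAAAAAAAAAAAAAAAAAAAAAAAAAAAAAAAAAAAAAAAAAAAAAAAAAAAAAAAAAAAAAAAAAAAAAAAAAAAAAAAAAAAAAAAAAAAAAAAAAAAAAAAAAAAAAAAAAAAAAAAAAAAAAAAAAAAAAAAAAAAAAAAAAAAAAAAAAAAAAAAAAAAAAAAAAAAAAAAAAAAAAAAAAAAAAAAAAAAAAAAAAAAAAAAAAAAAAAAAAAAAAAAAAAAAAAAAAAAAAAAAAAAAAABgAAAAAAAAAAAAAABwAAAAAAAAAAAAAAAwAAAAAAAAAAAAAAAAAAAAAAAAAAAAAAAAAAAAAAAAAAAAAAAAAAAAAAAAAAAAAAAAAwAAAAAAAAAAAAAAD4AAAAAAAAAAAAAAD4AAAAAAAAAAAAAAD4AAAAAAAAAAAAAAA8AAAAAAAAAAAAAAAeAAAAAAAAAAAAAAAPgAAAAAAAAAAAAAAHwAAAAAAAAAAAAAADwAAAAAAAAAAAAAABwAAAAAAAAAAAAAAAAAAAAAAAAAAAAAAAAAAAAAAAAAAAAAAAAAAAAAAAAAAAAAAAAAAAAAAAAAAAAAAAAAAAAAAAAAAAAAAAAAAAAAAAAA="/>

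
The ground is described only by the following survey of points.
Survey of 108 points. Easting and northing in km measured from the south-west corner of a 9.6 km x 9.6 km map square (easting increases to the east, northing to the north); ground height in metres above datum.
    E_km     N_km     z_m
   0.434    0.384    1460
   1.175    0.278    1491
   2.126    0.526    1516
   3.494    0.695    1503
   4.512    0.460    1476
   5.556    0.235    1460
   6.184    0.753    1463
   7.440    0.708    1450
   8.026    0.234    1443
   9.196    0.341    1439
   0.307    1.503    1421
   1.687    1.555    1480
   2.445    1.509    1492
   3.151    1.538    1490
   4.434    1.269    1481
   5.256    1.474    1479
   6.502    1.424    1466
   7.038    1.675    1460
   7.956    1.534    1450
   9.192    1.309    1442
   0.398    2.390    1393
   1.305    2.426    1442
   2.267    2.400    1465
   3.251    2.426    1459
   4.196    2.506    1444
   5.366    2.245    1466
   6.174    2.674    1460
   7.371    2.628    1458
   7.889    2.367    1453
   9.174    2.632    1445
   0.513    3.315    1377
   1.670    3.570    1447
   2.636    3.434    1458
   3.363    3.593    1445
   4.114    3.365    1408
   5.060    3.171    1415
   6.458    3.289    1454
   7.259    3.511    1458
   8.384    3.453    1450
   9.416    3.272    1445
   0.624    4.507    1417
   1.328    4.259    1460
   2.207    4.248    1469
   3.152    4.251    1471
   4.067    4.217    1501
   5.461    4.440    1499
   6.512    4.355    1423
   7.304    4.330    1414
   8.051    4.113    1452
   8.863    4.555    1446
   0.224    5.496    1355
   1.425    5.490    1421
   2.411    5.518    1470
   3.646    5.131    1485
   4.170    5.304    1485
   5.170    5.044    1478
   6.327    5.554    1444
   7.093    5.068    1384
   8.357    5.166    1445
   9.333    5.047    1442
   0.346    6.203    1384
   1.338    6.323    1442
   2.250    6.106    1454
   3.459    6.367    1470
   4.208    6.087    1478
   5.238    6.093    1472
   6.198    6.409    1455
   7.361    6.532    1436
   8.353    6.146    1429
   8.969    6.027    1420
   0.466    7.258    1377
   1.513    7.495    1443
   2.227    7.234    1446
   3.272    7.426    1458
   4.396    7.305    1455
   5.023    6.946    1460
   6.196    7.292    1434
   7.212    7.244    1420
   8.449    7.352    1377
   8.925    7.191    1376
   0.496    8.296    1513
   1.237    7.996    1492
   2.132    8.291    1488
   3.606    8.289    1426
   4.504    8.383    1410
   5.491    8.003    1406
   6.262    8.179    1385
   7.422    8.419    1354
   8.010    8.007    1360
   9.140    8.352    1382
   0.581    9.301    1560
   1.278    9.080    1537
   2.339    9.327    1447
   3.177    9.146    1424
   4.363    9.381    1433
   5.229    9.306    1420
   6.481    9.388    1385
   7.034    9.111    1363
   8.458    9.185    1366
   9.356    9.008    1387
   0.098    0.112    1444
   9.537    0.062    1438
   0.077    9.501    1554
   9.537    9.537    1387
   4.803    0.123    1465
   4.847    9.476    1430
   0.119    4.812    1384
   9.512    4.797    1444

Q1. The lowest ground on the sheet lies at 1345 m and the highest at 1565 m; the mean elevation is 1445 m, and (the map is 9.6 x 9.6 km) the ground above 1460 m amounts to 31.7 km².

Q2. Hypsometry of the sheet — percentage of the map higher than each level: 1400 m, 85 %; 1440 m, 62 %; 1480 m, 15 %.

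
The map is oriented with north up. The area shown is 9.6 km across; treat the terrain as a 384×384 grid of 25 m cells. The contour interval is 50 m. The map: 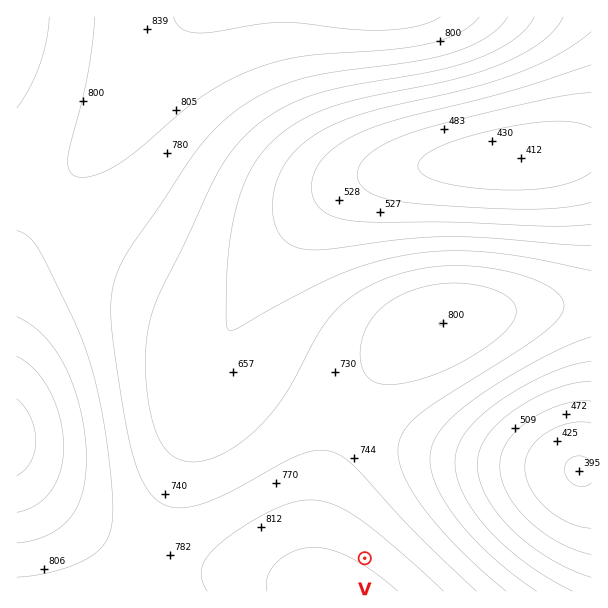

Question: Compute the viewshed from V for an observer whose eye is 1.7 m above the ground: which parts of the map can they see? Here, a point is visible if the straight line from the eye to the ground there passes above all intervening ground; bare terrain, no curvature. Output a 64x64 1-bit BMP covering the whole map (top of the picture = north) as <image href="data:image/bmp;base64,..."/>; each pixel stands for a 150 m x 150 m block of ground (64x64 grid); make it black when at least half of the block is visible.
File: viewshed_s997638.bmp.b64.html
<image width="64" height="64" href="data:image/bmp;base64,Qk0+AgAAAAAAAD4AAAAoAAAAQAAAAEAAAAABAAEAAAAAAAACAAATCwAAEwsAAAIAAAAAAAAA////AAAAAAAAAAAAAAAAAAAAAAAAgAAAAAAAAAOAAAAAAAAAB4AAAAAAAAAHAAAAAAAAAAcAAAAAAAAABgAAAAAAAAAGAAAAAAAAAAYAAAAAAAAADgAAAAAAAAAPAAAAAAAAAB8AAADgAAAAH4AAAPgAAAA/wAAA/AAAAD/wAAD8AAAAf/gAAP4AAAB//gAA/gAAAP//wAD/AAAA///wAP8AAAH///4A/wAAAf//////gAAB//////+AAAP//////4AAB/////9/wAAH/////3/AAA//////f+AADH////9/4AAcH////3/wADwD////P/wAeAB///8//wD4AAA//3////gAAAAPf///+AAAAAB////wAAAAAH////AAAAAA////8AAAAAD////wAAAAAP////AAAAAA////8AAAAAD////wAAAAAP////AAAAAAf///8AAAAAB////wAAAAAD////gAAAAAH///+AAAAAAP///4AAAAAAf///wAAAAAA////AAAAAAB///+AAAAAAD///4AAAAAAP///wAAAAAAf///gAAAAAA////gAAAAAD////AAAAAAH////AAAAAAf////AAAAAA/////AAAAAD/////gAAAAH/////gAAAAP/////wAAAA//////gAAAB//////gAAAD//////AAAAH/////+AA=="/>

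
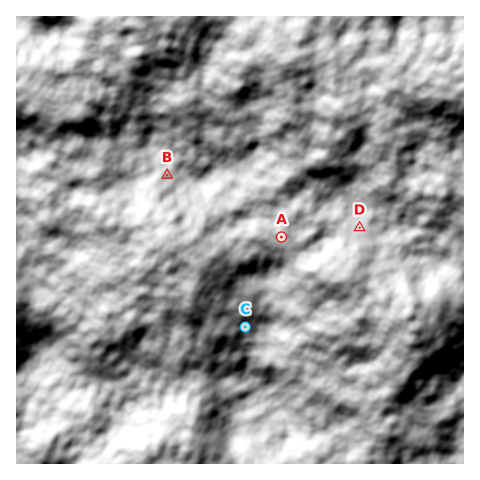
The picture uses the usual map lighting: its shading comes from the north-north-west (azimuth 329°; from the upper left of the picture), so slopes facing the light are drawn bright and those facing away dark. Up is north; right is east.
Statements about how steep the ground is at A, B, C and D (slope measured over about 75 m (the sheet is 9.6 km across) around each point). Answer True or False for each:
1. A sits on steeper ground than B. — False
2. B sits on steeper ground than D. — False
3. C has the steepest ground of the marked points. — True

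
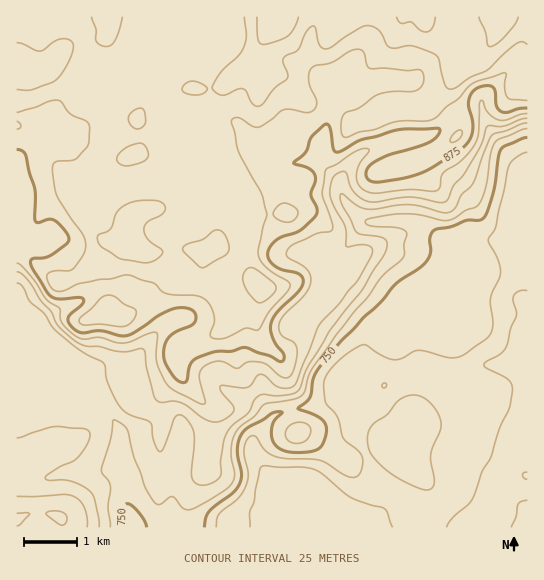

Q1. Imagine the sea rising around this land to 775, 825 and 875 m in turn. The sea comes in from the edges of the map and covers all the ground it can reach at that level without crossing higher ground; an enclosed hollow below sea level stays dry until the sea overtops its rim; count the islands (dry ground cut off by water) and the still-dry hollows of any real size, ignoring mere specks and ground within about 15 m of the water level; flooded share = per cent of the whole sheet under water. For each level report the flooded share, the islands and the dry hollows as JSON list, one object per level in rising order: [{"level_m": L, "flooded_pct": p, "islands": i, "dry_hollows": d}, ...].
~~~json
[{"level_m": 775, "flooded_pct": 30, "islands": 0, "dry_hollows": 0}, {"level_m": 825, "flooded_pct": 45, "islands": 0, "dry_hollows": 0}, {"level_m": 875, "flooded_pct": 57, "islands": 0, "dry_hollows": 0}]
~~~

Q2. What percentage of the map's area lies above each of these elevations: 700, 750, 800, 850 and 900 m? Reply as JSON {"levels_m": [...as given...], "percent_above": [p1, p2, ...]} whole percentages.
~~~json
{"levels_m": [700, 750, 800, 850, 900], "percent_above": [95, 75, 62, 49, 31]}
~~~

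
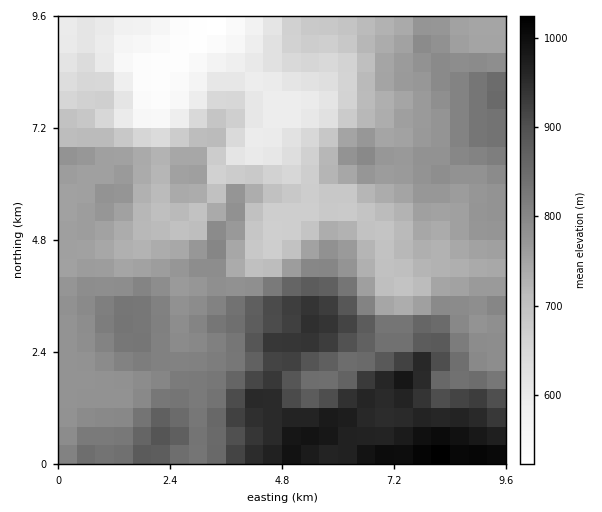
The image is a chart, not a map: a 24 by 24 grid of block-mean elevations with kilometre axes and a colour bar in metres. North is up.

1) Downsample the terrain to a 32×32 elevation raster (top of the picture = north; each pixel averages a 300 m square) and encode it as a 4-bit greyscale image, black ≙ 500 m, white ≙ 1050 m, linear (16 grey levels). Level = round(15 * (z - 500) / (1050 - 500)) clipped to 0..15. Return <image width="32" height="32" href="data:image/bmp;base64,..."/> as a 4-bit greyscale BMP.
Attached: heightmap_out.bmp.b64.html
<image width="32" height="32" href="data:image/bmp;base64,Qk12AgAAAAAAAHYAAAAoAAAAIAAAACAAAAABAAQAAAAAAAACAAATCwAAEwsAABAAAAAAAAAAAAAAABEREQAiIiIAMzMzAERERABVVVUAZmZmAHd3dwCIiIgAmZmZAKqqqgC7u7sAzMzMAN3d3QDu7u4A////AImZmrqZmrzN3d3d7u7u7u6JmZqrqZq8zd3d3d3e7u7diJmZq6mavMzd7d3M3d3d3IiIiJqpmrzM3N3dzMzczcyIiIiZmZm8zLu7zczMy8zLiIiIiJmZrMy6qqzd3bqqqoiIiIiZmZq8upmazN3KmYiIiImYiImavMu6qaq8y6iIiIiZmIiJmrzMy7qpmruYiIiJmZiImZq7zMy7qZqqiIiIiZmYiJmau7zMupiJmYiIiImZmIiImrvMy7l2ZniIiHiIiIh3iIiJq7qYZlVnd4d3d3d3d4h2Z4mZh2VWZmd3d3d2d3iIdlVniHdlZmZnd3d3ZmZniHZVVnh3ZWZmd3d3d2ZmZXiGVVVndlVndnd3d3d2ZmVXhlVVVVVVZ3d3iHd4dmZmVodVVVVVZmd3d4h3eIdmZ2V3ZVVVVmd3h3eId3d3ZnhkVlVEVmd3d4iIiId3d2Z3ZDMzRFZ4h3iIiIh3d3ZmZ2UzM0RWeId4iImZVWVUM0VmQzM0RWd3d3iJmVVUMhIkVVMyMzRWZ3d4iZlVVTIREkVUMiMzRWZ3eImaREQyERI0QzIzM0Vnd4iJmkREIRERIzMjM0RFZ3eIiZk0QxERESIjM0RERWd3iIiIMzIhERERIjRFRFVnd4h3dzMzIiERERIzRVVWZniHd3czMyIiERESI0VVVmZnh3d3"/>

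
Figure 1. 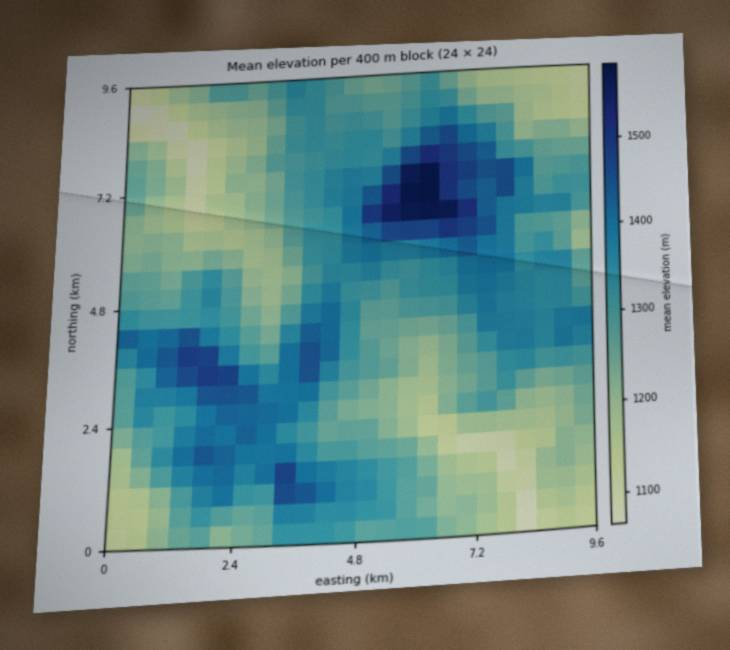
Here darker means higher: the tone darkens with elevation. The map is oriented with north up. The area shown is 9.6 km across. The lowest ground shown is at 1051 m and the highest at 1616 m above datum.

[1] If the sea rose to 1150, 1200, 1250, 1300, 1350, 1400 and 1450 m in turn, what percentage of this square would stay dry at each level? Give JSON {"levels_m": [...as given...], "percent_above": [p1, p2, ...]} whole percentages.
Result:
{"levels_m": [1150, 1200, 1250, 1300, 1350, 1400, 1450], "percent_above": [91, 79, 63, 46, 27, 13, 6]}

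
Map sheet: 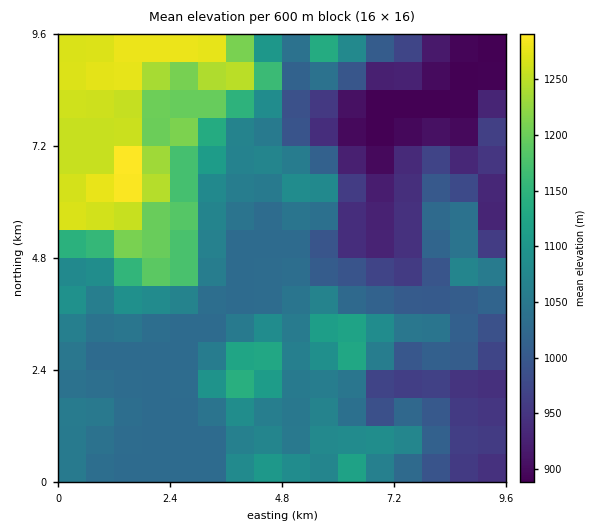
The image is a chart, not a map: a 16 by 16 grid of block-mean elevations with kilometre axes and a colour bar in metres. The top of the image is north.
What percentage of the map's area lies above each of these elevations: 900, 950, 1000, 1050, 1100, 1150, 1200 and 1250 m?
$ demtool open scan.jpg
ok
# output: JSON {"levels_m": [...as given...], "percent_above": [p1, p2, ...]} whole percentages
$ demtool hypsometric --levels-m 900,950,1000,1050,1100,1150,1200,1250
{"levels_m": [900, 950, 1000, 1050, 1100, 1150, 1200, 1250], "percent_above": [95, 86, 73, 44, 26, 19, 14, 10]}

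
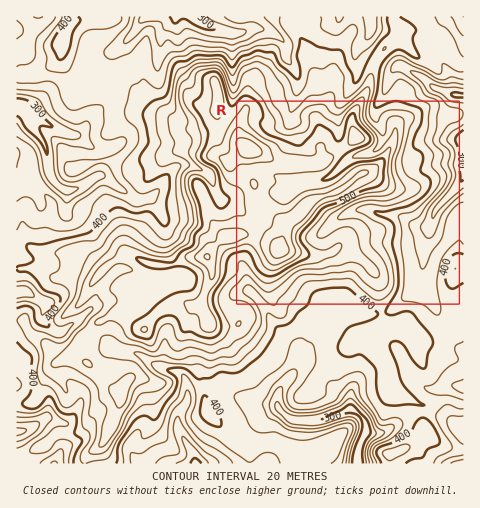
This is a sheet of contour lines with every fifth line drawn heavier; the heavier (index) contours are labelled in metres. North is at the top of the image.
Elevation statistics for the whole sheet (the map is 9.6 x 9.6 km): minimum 280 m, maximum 575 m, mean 415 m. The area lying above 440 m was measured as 29.2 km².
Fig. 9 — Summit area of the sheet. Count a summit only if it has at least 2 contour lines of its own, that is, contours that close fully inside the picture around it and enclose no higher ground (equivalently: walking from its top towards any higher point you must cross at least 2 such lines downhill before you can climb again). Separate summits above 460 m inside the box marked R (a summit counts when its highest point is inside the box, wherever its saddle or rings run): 2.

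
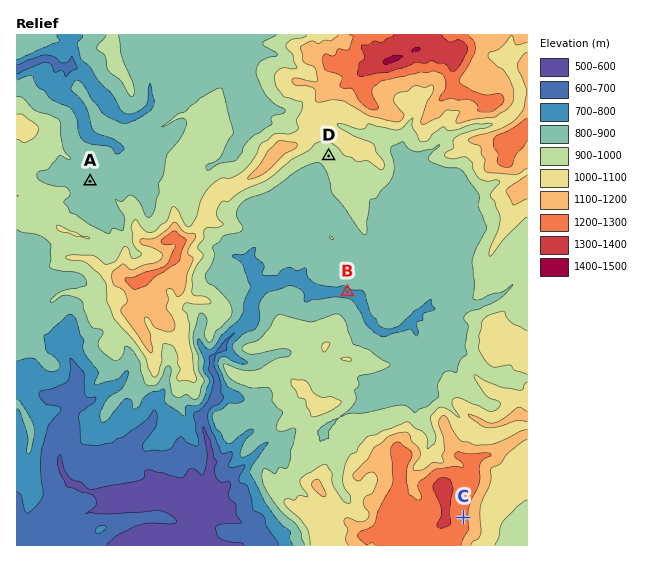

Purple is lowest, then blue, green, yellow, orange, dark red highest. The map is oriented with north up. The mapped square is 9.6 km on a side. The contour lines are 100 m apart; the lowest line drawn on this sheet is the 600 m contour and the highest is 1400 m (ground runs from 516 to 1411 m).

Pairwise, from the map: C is higher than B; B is lower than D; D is higher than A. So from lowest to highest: B A D C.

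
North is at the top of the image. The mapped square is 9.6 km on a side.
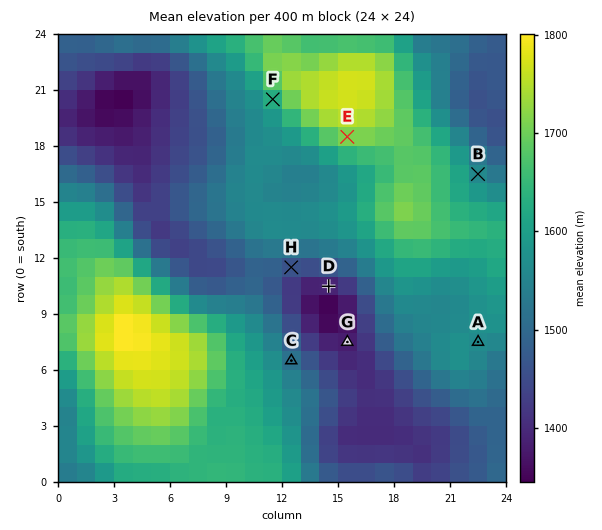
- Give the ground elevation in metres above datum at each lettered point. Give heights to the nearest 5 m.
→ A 1565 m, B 1560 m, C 1515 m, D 1390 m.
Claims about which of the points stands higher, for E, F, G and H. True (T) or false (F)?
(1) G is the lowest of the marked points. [T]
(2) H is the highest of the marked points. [F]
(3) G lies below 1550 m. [T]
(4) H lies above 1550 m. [F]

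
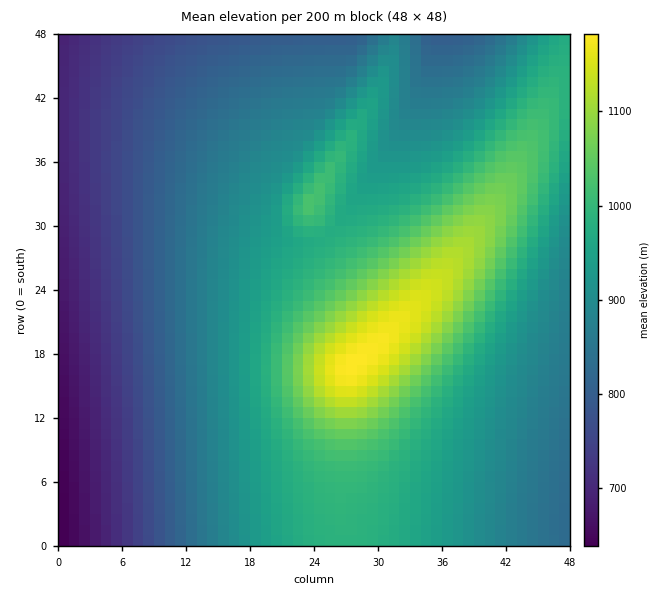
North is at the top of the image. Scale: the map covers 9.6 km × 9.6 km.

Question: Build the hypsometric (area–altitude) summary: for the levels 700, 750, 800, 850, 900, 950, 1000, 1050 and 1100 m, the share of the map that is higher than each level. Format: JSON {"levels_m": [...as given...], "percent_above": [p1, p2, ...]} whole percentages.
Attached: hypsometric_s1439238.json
{"levels_m": [700, 750, 800, 850, 900, 950, 1000, 1050, 1100], "percent_above": [95, 87, 78, 66, 51, 36, 20, 11, 6]}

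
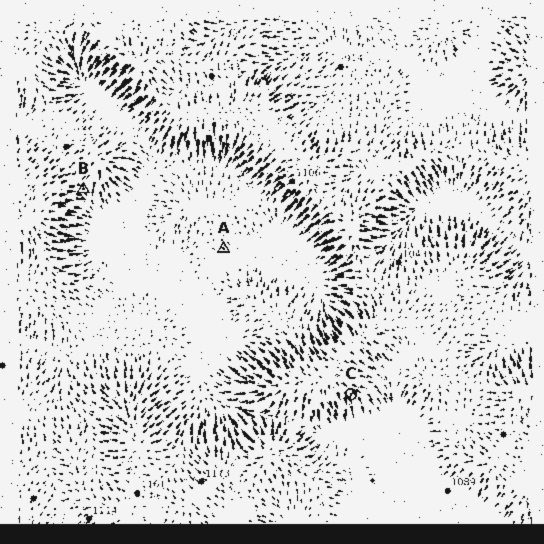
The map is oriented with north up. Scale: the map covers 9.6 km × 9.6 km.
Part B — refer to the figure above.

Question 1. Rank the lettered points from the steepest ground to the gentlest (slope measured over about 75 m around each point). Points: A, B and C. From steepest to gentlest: C B A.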